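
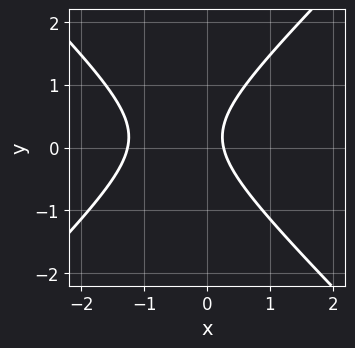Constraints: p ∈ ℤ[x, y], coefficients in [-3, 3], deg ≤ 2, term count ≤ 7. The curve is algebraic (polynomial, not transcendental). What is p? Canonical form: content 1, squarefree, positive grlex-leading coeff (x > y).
3*x^2 - 3*y^2 + 3*x + y - 1

First, deg p = 2. The shape is more complex than any degree-1 curve.
Then, from the visible intercepts: it misses every integer gridline on the y-axis.
Finally, solving for integer coefficients yields p as stated.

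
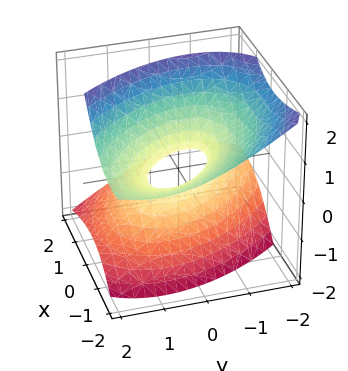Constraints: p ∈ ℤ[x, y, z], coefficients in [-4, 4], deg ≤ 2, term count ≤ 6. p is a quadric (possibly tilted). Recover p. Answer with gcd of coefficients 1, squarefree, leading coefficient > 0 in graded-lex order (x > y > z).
2*x^2 + 2*x*y + 3*x*z + 2*y^2 - 3*z^2 - 1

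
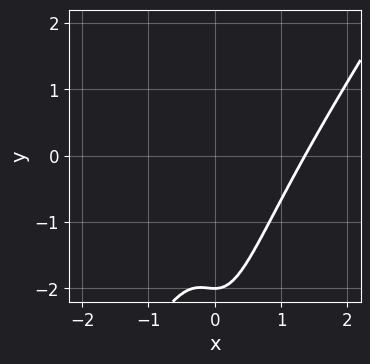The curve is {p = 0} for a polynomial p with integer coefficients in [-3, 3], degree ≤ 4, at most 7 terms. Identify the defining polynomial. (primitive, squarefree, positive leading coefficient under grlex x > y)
3*x^3 - 2*x^2*y - 3*x^2 - y - 2

(a) deg p = 3. A generic line meets the curve in up to 3 points.
(b) Observable constraints: one y-axis crossing is at y = -2.
(c) Fitting integer coefficients to these (and the overall shape) gives p.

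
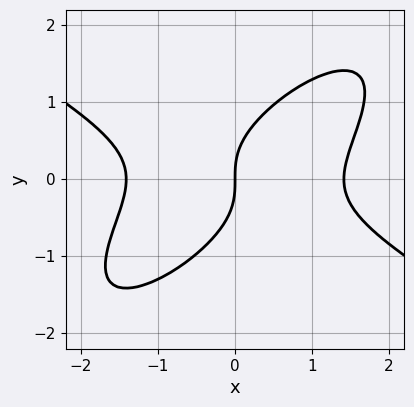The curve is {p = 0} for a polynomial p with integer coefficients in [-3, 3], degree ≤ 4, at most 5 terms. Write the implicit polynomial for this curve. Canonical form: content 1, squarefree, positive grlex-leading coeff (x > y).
x^3 - 2*x*y^2 + 2*y^3 - 2*x

1. Degree: no degree-2 curve has this shape, so deg p = 3.
2. Against the integer gridlines: it meets the y-axis at y = 0 (among the integer gridlines); it crosses the x-axis at the gridline x = 0.
3. Assembling these constraints gives the stated polynomial.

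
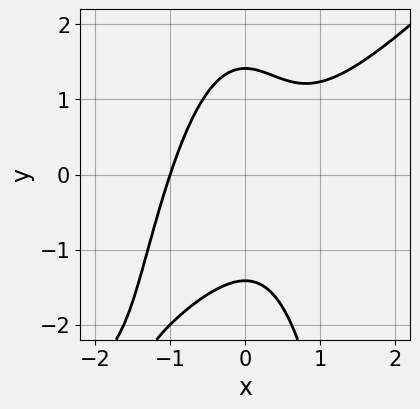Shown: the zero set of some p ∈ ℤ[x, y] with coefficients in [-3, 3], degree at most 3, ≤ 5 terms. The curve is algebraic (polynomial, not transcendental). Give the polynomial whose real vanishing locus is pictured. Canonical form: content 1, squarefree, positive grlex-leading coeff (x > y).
2*x^3 - 2*x^2*y - y^2 + 2

Degree: the shape is more complex than any degree-2 curve, so deg p = 3.
Against the integer gridlines: one x-axis crossing is at x = -1.
Fitting integer coefficients to these (and the overall shape) gives p.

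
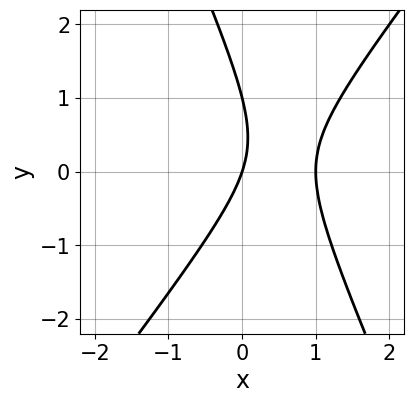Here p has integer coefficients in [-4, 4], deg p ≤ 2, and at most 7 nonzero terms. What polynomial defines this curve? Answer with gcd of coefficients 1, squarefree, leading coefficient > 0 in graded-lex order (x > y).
3*x^2 - x*y - y^2 - 3*x + y

(a) Degree: no degree-1 curve has this shape, so deg p = 2.
(b) Reading off the gridlines: the y-axis gridline crossings are at y ∈ {0, 1}; among the integer gridlines, it crosses the x-axis at x ∈ {0, 1}.
(c) Assembling these constraints gives the stated polynomial.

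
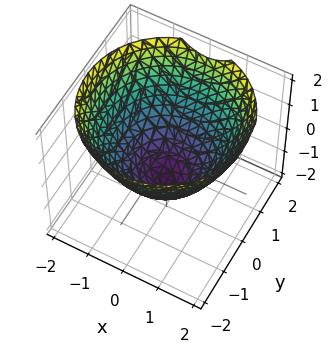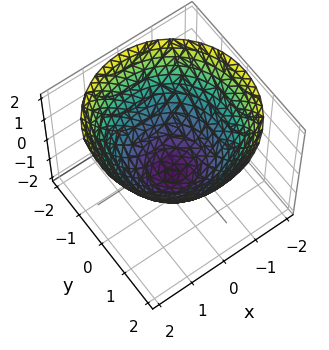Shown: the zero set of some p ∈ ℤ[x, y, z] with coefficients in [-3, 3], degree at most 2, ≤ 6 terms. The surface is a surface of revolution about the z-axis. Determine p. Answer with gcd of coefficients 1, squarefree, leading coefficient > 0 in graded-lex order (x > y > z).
Degree: the shape is more complex than any degree-1 surface, so deg p = 2.
By symmetry, every cross-section ⟂ z is a circle, so x, y appear only via x² + y².
From the axis intercepts and sections: a circular section at z = 0 has radius between 1 and 2; one z-axis crossing is at z = -1.
Solving for integer coefficients yields p as stated.

2*x^2 + 2*y^2 - 3*z - 3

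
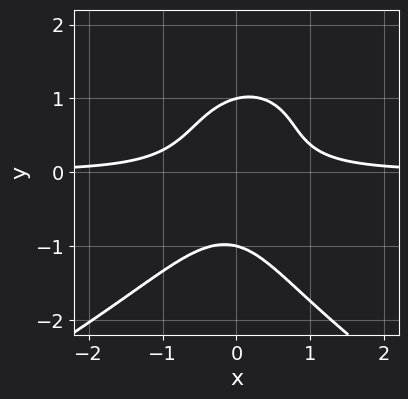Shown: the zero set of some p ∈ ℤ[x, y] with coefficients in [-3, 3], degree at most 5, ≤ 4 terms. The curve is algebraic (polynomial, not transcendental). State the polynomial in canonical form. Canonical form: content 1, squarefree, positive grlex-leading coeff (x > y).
y^4 + 3*x^2*y - x*y^2 - 1

1. Degree: the shape is more complex than any degree-3 curve, so deg p = 4.
2. Against the integer gridlines: no x-intercept at any integer in the box; among the integer gridlines, it crosses the y-axis at y ∈ {-1, 1}.
3. Together with the visible shape, these determine p as stated.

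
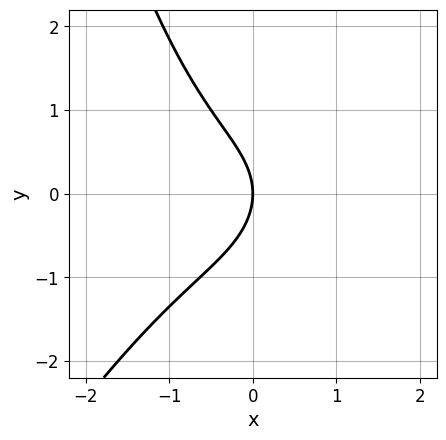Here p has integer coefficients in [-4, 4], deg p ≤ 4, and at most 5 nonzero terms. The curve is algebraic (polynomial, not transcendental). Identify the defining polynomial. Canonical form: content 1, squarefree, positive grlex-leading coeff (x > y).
1. Degree: the shape is more complex than any degree-2 curve, so deg p = 3.
2. Against the integer gridlines: it crosses the x-axis at the gridline x = 0; it meets the y-axis at y = 0 (among the integer gridlines).
3. Solving for integer coefficients yields p as stated.

2*x^3 - x^2*y + 2*y^2 + 3*x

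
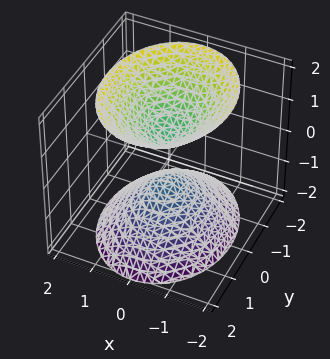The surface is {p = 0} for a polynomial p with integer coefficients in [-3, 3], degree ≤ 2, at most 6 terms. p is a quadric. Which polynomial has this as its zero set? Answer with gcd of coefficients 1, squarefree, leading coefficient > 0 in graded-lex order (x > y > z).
3*x^2 + 2*y^2 - 2*z^2 + 1

1. There are 2 components.
2. Degree: two separate bowl-shaped sheets opening away from each other; a quadric, so deg p = 2.
3. Symmetries: mirror symmetry z ↦ −z ⇒ only even powers of z; mirror symmetry y ↦ −y ⇒ only even powers of y; the x ↦ −x reflection is a symmetry, so x appears only in even powers.
4. Reading off the gridlines: the surface avoids every integer x-axis point in the box; no y-intercept at any integer in the box.
5. Assembling these constraints gives the stated polynomial.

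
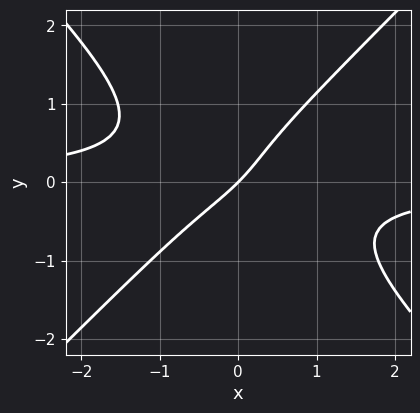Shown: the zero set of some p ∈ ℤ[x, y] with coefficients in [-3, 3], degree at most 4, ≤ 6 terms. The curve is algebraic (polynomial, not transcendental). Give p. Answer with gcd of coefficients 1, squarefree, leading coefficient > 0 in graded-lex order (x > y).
3*x^2*y - 3*y^3 + y^2 + 2*x - 2*y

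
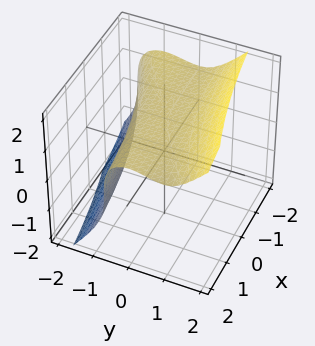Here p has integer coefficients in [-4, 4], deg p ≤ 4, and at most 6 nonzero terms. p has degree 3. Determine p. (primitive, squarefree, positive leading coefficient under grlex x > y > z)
1. The degree is 3 — a generic line meets the surface in up to 3 points.
2. From the axis intercepts and sections: it crosses the y-axis at the gridline y = -1; the surface avoids every integer x-axis point in the box.
3. Assembling these constraints gives the stated polynomial.

2*x*y^2 - 3*y^3 + 2*z^3 - 3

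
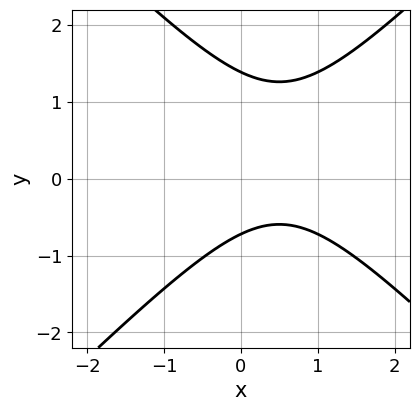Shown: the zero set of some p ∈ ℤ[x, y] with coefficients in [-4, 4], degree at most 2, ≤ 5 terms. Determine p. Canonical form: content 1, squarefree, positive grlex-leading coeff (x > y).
First, the degree is 2 — the shape is more complex than any degree-1 curve.
Next, against the integer gridlines: no x-intercept at any integer in the box.
Finally, matching integer coefficients to the picture gives p.

3*x^2 - 3*y^2 - 3*x + 2*y + 3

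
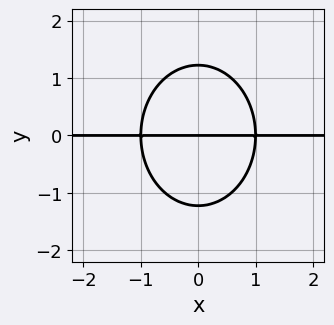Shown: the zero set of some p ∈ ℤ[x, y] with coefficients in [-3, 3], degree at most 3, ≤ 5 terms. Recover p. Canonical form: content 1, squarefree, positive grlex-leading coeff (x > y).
3*x^2*y + 2*y^3 - 3*y

1. deg p = 3. No degree-2 curve has this shape.
2. Symmetries: the x ↦ −x reflection is a symmetry, so x appears only in even powers.
3. From the axis intercepts and sections: every point of the x-axis in the box is on the curve; it meets the y-axis at y = 0 (among the integer gridlines).
4. These observations pin down the coefficients.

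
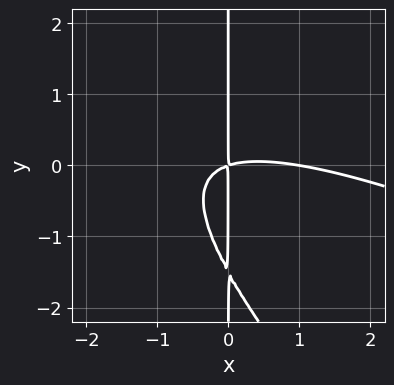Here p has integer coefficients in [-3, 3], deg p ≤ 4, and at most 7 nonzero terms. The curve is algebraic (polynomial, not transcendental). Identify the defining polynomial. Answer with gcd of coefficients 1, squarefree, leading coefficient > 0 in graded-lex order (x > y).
Degree: the shape is more complex than any degree-2 curve, so deg p = 3.
From the axis intercepts and sections: the visible y-axis segment lies entirely on the curve; it meets the x-axis at x = 1 (among the integer gridlines).
The integer polynomial consistent with all of this is the stated p.

x^3 + 3*x^2*y + 2*x*y^2 - x^2 + 3*x*y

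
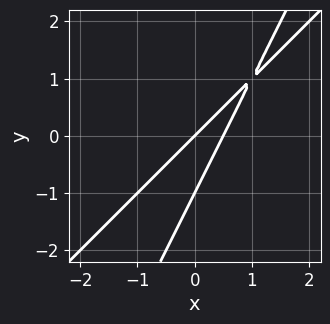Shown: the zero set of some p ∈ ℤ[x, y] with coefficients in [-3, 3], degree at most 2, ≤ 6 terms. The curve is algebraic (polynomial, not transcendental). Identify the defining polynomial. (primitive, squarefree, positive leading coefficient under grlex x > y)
2*x^2 - 3*x*y + y^2 - x + y

1. deg p = 2. A generic line meets the curve in up to 2 points.
2. Observable constraints: it meets the x-axis at x = 0 (among the integer gridlines); among the integer gridlines, it crosses the y-axis at y ∈ {-1, 0}.
3. Together with the visible shape, these determine p as stated.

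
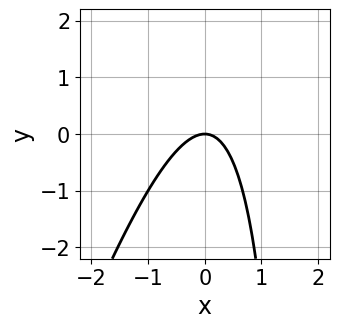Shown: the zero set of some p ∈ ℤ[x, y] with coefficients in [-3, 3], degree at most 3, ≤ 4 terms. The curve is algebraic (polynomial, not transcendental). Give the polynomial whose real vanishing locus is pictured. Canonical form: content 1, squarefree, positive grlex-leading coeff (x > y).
1. The degree is 2 — no degree-1 curve has this shape.
2. Against the integer gridlines: it crosses the x-axis at the gridline x = 0; it meets the y-axis at y = 0 (among the integer gridlines).
3. These observations pin down the coefficients.

3*x^2 - x*y + 2*y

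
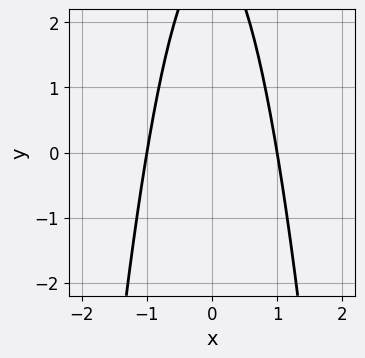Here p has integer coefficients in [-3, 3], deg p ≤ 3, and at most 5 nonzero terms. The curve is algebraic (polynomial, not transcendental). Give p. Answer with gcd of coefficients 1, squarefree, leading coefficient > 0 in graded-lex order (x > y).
3*x^2 + y - 3

First, degree: a generic line meets the curve in up to 2 points, so deg p = 2.
Next, symmetries: the x ↦ −x reflection is a symmetry, so x appears only in even powers.
Then, reading off the gridlines: among the integer gridlines, it crosses the x-axis at x ∈ {-1, 1}; the curve avoids every integer y-axis point in the box.
Finally, assembling these constraints gives the stated polynomial.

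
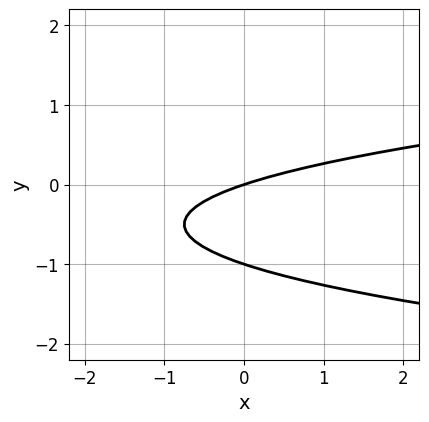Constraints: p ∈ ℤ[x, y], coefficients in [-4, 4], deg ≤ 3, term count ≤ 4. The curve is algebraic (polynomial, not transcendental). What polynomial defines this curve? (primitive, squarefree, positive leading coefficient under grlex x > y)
3*y^2 - x + 3*y

(a) The degree is 2 — no degree-1 curve has this shape.
(b) Reading off the gridlines: among the integer gridlines, it crosses the y-axis at y ∈ {-1, 0}; one x-axis crossing is at x = 0.
(c) Together with the visible shape, these determine p as stated.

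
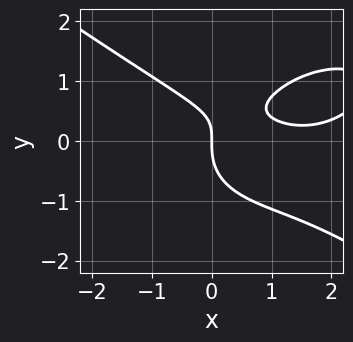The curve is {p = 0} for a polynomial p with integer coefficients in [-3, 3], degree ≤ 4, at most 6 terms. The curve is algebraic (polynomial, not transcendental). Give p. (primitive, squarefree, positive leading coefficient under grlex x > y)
(a) deg p = 3. No degree-2 curve has this shape.
(b) Reading off the gridlines: it meets the y-axis at y = 0 (among the integer gridlines); it crosses the x-axis at the gridline x = 0.
(c) The integer polynomial consistent with all of this is the stated p.

x^3 + 3*y^3 - 3*x^2 - 3*x*y + 3*x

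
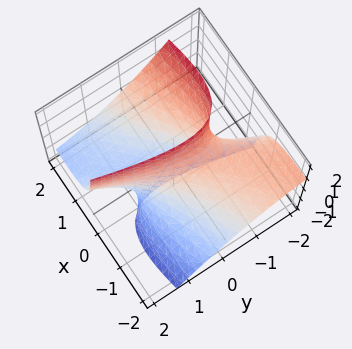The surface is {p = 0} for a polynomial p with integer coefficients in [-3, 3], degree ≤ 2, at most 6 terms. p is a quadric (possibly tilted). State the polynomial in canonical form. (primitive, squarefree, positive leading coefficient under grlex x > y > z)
Degree: the shape is more complex than any degree-1 surface, so deg p = 2.
From the visible intercepts: the y-axis gridline crossings are at y ∈ {-1, 1}; the x-axis gridline crossings are at x ∈ {-1, 1}.
Together with the visible shape, these determine p as stated.

x^2 - 3*x*y - 3*x*z + y^2 - 1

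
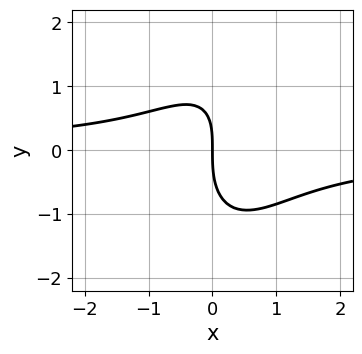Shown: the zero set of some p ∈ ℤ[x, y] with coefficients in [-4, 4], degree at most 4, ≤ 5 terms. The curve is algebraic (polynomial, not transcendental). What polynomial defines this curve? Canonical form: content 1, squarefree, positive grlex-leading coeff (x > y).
(a) deg p = 3. A generic line meets the curve in up to 3 points.
(b) Reading off the gridlines: it meets the y-axis at y = 0 (among the integer gridlines); one x-axis crossing is at x = 0.
(c) The integer polynomial consistent with all of this is the stated p.

3*x^2*y - x*y^2 + y^3 - x*y + 3*x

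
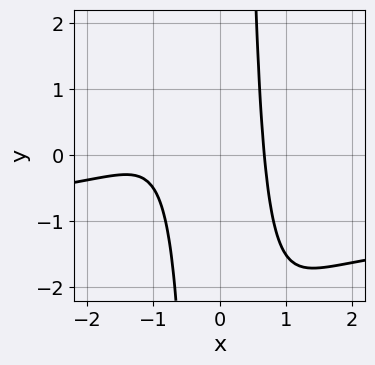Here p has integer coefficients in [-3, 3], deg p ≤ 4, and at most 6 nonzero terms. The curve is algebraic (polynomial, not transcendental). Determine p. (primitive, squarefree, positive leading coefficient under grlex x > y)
2*x^3*y + 2*x^3 + 3*x^2 - 2

1. The degree is 4 — the shape is more complex than any degree-3 curve.
2. Observable constraints: it misses every integer gridline on the y-axis.
3. These observations pin down the coefficients.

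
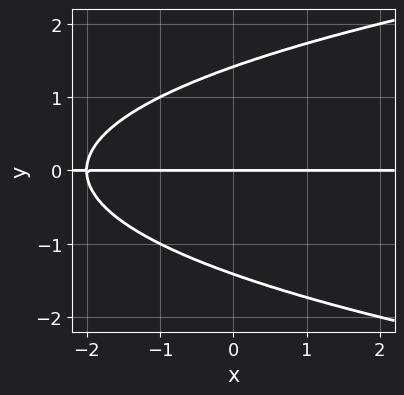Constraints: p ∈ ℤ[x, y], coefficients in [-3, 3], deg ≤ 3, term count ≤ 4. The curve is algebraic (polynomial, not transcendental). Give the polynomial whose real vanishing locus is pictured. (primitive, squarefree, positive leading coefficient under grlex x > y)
(a) Degree: no degree-2 curve has this shape, so deg p = 3.
(b) Observable constraints: it crosses the y-axis at the gridline y = 0; the visible x-axis segment lies entirely on the curve.
(c) The integer polynomial consistent with all of this is the stated p.

y^3 - x*y - 2*y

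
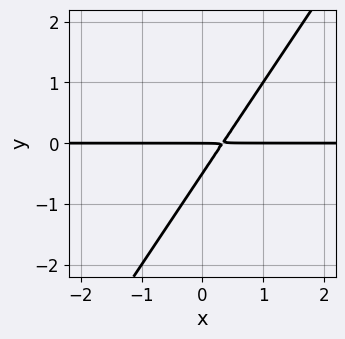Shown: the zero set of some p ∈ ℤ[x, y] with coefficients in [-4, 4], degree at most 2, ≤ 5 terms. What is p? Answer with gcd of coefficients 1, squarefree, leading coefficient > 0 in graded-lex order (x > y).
First, the degree is 2 — a generic line meets the curve in up to 2 points.
Then, observable constraints: the visible x-axis segment lies entirely on the curve; one y-axis crossing is at y = 0.
Finally, putting this together gives p.

3*x*y - 2*y^2 - y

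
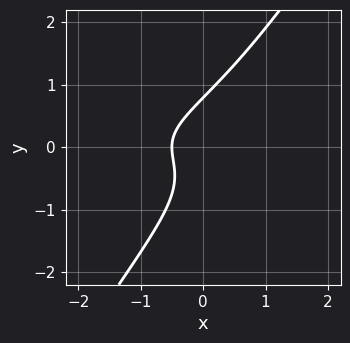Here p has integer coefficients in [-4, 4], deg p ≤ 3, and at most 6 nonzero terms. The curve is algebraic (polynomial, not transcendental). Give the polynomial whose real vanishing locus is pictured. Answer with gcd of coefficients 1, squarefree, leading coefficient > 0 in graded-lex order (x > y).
3*x*y^2 - 2*y^3 + 2*x + 1

deg p = 3.
Solving for integer coefficients yields p as stated.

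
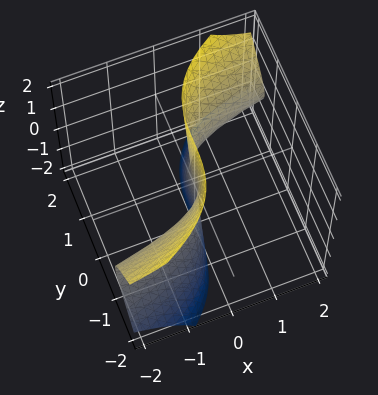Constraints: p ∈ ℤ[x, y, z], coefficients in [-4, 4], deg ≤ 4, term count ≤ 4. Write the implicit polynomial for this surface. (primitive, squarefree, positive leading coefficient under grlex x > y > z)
2*x*z^2 - y^3 - x*z + x

1. Degree: the shape is more complex than any degree-2 surface, so deg p = 3.
2. From the axis intercepts and sections: every point of the z-axis in the box is on the surface; it meets the y-axis at y = 0 (among the integer gridlines).
3. Matching integer coefficients to the picture gives p.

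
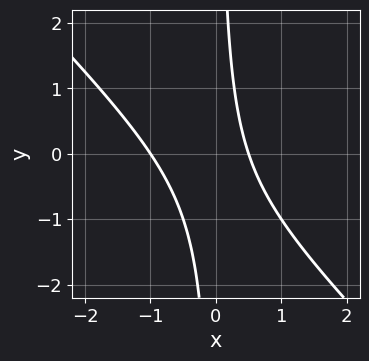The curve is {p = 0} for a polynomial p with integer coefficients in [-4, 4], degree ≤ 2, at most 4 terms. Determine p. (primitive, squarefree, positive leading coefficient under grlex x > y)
2*x^2 + 2*x*y + x - 1

1. Degree: a generic line meets the curve in up to 2 points, so deg p = 2.
2. Observable constraints: it misses every integer gridline on the y-axis; it meets the x-axis at x = -1 (among the integer gridlines).
3. Solving for integer coefficients yields p as stated.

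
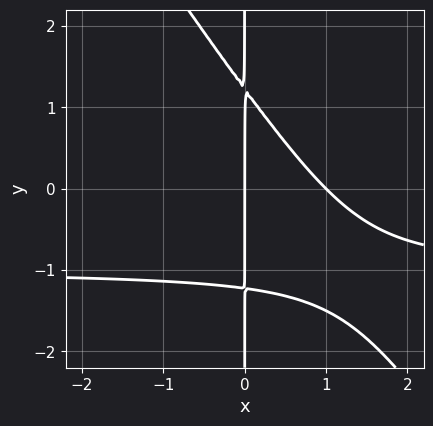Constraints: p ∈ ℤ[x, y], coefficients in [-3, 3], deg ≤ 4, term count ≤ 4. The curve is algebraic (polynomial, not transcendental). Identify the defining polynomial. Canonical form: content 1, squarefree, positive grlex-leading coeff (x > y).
3*x^2*y + 2*x*y^2 + 3*x^2 - 3*x

1. The degree is 3 — a generic line meets the curve in up to 3 points.
2. Reading off the gridlines: among the integer gridlines, it crosses the x-axis at x ∈ {0, 1}; the visible y-axis segment lies entirely on the curve.
3. Assembling these constraints gives the stated polynomial.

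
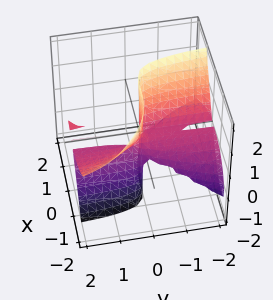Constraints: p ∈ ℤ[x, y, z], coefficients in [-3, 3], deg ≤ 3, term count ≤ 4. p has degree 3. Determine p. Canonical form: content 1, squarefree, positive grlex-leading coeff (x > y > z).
The degree is 3 — no degree-2 surface has this shape.
Checking where it meets the axes: every point of the y-axis in the box is on the surface; the visible z-axis segment lies entirely on the surface.
The integer polynomial consistent with all of this is the stated p.

2*x^3 - 3*x*y*z + 2*y*z^2 + x^2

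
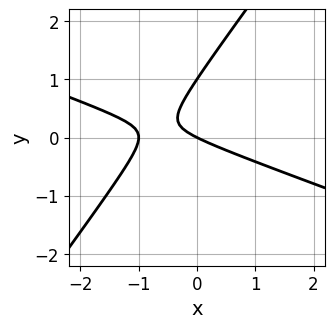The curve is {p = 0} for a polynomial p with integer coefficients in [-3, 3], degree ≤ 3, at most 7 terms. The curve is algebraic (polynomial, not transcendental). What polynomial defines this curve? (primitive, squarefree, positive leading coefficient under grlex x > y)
x^2 + 2*x*y - 2*y^2 + x + 2*y

First, deg p = 2.
Then, from the visible intercepts: the y-axis gridline crossings are at y ∈ {0, 1}; the x-axis gridline crossings are at x ∈ {-1, 0}.
Finally, putting this together gives p.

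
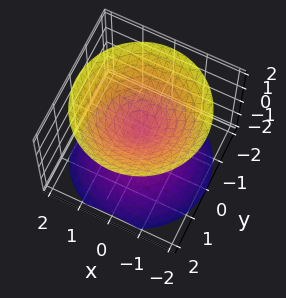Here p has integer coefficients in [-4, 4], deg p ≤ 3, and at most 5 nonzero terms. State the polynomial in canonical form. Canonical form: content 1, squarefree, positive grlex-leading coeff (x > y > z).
x^2 + y^2 - z^2

First, the picture has 2 separate pieces.
Next, degree: a double cone through the origin; a quadric, so deg p = 2.
Next, symmetries: mirror symmetry z ↦ −z ⇒ only even powers of z; every cross-section ⟂ z is a circle, so x, y appear only via x² + y².
Then, from the axis intercepts and sections: it meets the x-axis at x = 0 (among the integer gridlines); it meets the y-axis at y = 0 (among the integer gridlines); a circular section at z = 1 has radius exactly 1; it crosses the z-axis at the gridline z = 0.
Finally, solving for integer coefficients yields p as stated.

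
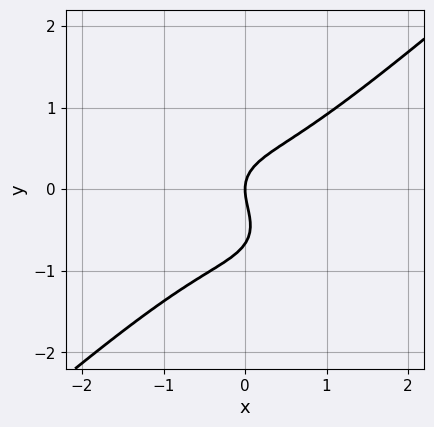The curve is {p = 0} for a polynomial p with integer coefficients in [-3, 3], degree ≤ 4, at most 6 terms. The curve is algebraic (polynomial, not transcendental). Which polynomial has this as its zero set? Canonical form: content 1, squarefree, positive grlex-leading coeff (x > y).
2*x^3 - 3*y^3 - 2*y^2 + 2*x

Degree: the shape is more complex than any degree-2 curve, so deg p = 3.
Checking where it meets the axes: it crosses the x-axis at the gridline x = 0; it crosses the y-axis at the gridline y = 0.
These observations pin down the coefficients.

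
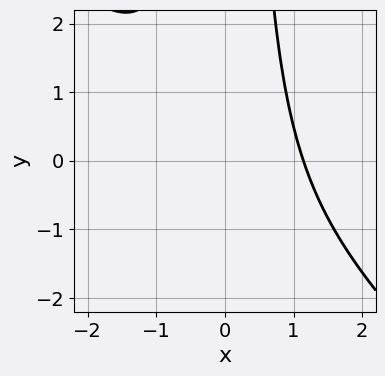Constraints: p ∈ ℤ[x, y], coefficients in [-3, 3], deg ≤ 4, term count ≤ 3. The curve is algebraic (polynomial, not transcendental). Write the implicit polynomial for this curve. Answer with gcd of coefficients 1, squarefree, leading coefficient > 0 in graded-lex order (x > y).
(a) The degree is 3 — a generic line meets the curve in up to 3 points.
(b) Against the integer gridlines: it misses every integer gridline on the y-axis.
(c) The integer polynomial consistent with all of this is the stated p.

2*x^3 + 2*x^2*y - 3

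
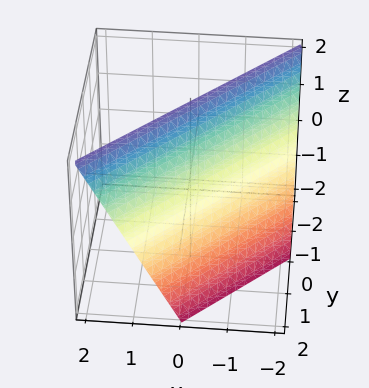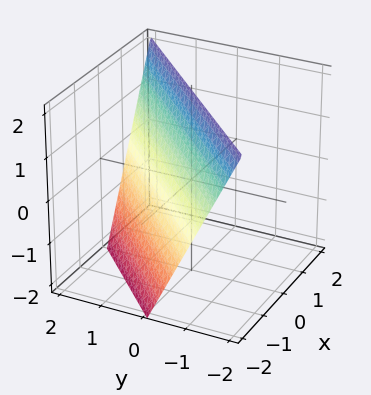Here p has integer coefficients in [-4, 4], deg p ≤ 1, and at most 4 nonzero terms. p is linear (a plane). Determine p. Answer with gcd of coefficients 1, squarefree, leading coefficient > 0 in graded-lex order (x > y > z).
2*x - 2*y - z + 2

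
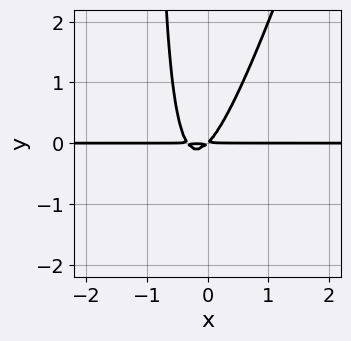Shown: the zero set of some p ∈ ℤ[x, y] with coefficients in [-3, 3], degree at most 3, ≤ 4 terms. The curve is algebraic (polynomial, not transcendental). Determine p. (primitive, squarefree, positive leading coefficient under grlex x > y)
(a) The degree is 3 — no degree-2 curve has this shape.
(b) Observable constraints: every point of the x-axis in the box is on the curve.
(c) These observations pin down the coefficients.

3*x^2*y - x*y^2 + x*y - y^2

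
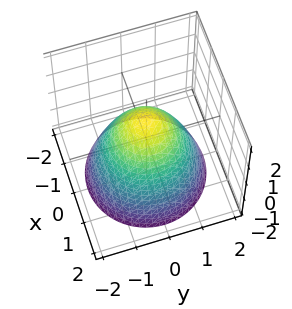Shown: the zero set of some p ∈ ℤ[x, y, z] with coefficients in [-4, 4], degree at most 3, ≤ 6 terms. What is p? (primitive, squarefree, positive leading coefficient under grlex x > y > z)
x^2 + y^2 + z - 1

deg p = 2.
Symmetries: rotational symmetry about the z-axis ⇒ p depends on x, y only through x² + y².
From the axis intercepts and sections: one z-axis crossing is at z = 1; the x-axis gridline crossings are at x ∈ {-1, 1}; a circular section at z = -2 has radius between 1 and 2; among the integer gridlines, it crosses the y-axis at y ∈ {-1, 1}.
Assembling these constraints gives the stated polynomial.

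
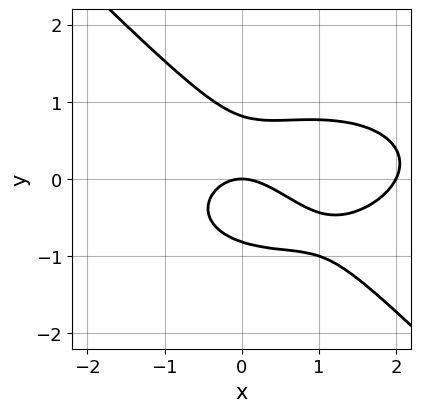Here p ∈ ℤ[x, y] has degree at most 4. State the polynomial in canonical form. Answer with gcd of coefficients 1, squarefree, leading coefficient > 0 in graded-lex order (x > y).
x^3 + 2*x*y^2 + 3*y^3 - 2*x^2 - 2*y

First, degree: a generic line meets the curve in up to 3 points, so deg p = 3.
Then, from the axis intercepts and sections: it meets the y-axis at y = 0 (among the integer gridlines); the x-axis gridline crossings are at x ∈ {0, 2}.
Finally, together with the visible shape, these determine p as stated.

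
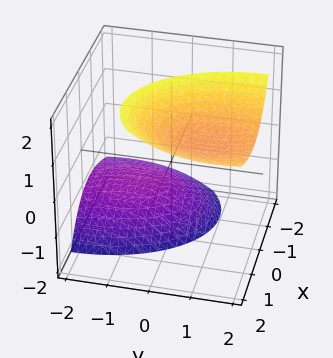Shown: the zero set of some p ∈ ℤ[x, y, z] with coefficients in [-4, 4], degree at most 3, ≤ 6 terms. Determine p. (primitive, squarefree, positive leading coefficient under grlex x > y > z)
First, there are 2 components. They look like related sheets of one shape, so recover p as a whole.
Then, deg p = 2. No degree-1 surface has this shape.
Next, checking where it meets the axes: no x-intercept at any integer in the box; the surface avoids every integer y-axis point in the box.
Finally, assembling these constraints gives the stated polynomial.

2*x^2 - 2*x*z + y^2 - 2*y*z - z^2 + 2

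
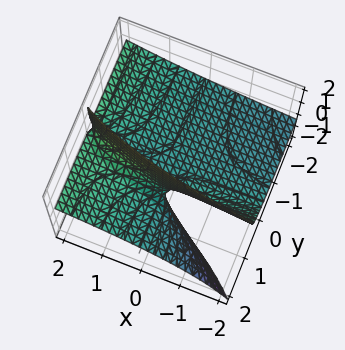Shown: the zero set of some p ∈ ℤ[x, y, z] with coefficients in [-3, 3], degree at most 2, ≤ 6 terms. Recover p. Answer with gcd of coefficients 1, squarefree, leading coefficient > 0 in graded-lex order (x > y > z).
First, deg p = 2. A generic line meets the surface in up to 2 points.
Next, checking where it meets the axes: the visible y-axis segment lies entirely on the surface; every point of the x-axis in the box is on the surface; it meets the z-axis at z = 0 (among the integer gridlines).
Finally, these observations pin down the coefficients.

x*y - x*z - 3*y*z + 2*z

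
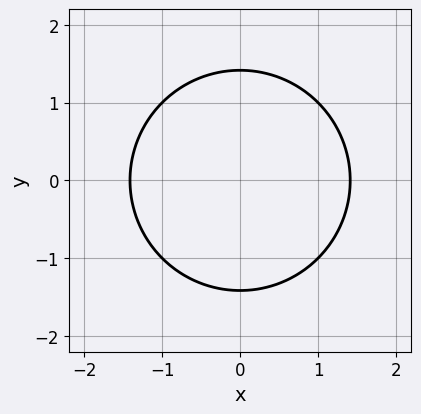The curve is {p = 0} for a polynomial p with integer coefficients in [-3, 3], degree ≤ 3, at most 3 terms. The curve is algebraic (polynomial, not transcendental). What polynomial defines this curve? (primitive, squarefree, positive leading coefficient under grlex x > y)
x^2 + y^2 - 2

1. Degree: no degree-1 curve has this shape, so deg p = 2.
2. Symmetries: the x ↦ −x reflection is a symmetry, so x appears only in even powers; it's symmetric under y → −y, forcing even powers of y.
3. Together with the visible shape, these determine p as stated.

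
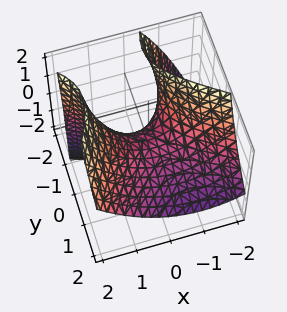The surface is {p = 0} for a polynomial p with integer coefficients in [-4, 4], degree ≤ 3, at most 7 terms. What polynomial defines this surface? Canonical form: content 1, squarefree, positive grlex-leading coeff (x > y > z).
2*x^2 + 2*x*y - 2*y^2 - 3*y*z - 3*z

(a) Degree: the shape is more complex than any degree-1 surface, so deg p = 2.
(b) From the axis intercepts and sections: one x-axis crossing is at x = 0; it crosses the y-axis at the gridline y = 0; it meets the z-axis at z = 0 (among the integer gridlines).
(c) Together with the visible shape, these determine p as stated.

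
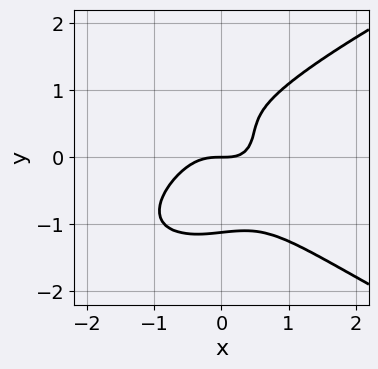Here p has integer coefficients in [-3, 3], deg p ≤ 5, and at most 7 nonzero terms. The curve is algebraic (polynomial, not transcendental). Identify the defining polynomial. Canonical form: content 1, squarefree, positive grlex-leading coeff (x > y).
3*y^4 - 3*x^3 - x*y - 2*y^2 + 2*y

First, degree: no degree-3 curve has this shape, so deg p = 4.
Next, against the integer gridlines: one y-axis crossing is at y = 0; it meets the x-axis at x = 0 (among the integer gridlines).
Finally, assembling these constraints gives the stated polynomial.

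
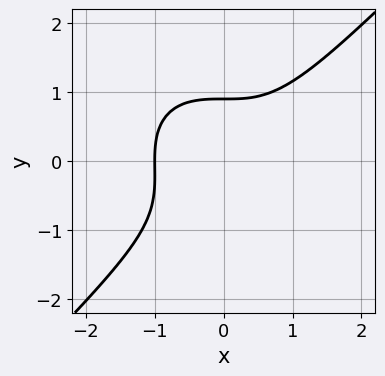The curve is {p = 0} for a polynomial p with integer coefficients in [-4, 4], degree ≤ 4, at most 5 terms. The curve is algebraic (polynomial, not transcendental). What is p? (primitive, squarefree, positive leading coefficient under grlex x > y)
3*x^3 - 3*y^3 - y^2 + 3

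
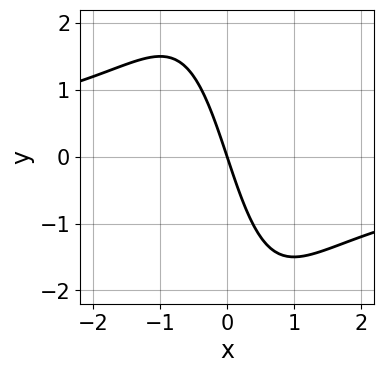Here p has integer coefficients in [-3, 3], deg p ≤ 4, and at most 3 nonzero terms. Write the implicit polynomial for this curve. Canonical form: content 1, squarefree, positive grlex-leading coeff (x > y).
x^2*y + 3*x + y

deg p = 3. The shape is more complex than any degree-2 curve.
From the visible intercepts: it crosses the y-axis at the gridline y = 0; it meets the x-axis at x = 0 (among the integer gridlines).
The integer polynomial consistent with all of this is the stated p.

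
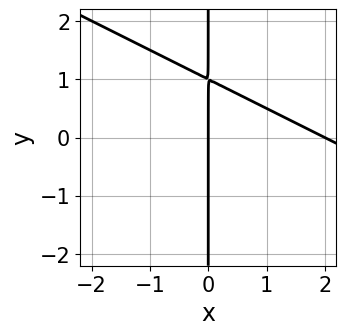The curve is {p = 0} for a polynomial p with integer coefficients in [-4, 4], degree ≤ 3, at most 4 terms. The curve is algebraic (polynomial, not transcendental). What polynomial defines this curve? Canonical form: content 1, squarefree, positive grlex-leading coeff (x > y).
x^2 + 2*x*y - 2*x

(a) deg p = 2.
(b) Against the integer gridlines: the x-axis gridline crossings are at x ∈ {0, 2}; every point of the y-axis in the box is on the curve.
(c) Fitting integer coefficients to these (and the overall shape) gives p.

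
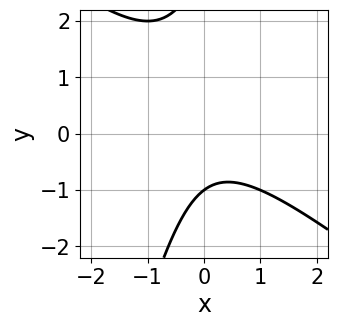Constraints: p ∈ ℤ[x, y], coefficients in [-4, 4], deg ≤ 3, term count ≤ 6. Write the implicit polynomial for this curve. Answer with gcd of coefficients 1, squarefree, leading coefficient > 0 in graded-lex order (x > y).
3*x^2 + 3*x*y - y^2 + 2*y + 3

The degree is 2 — a generic line meets the curve in up to 2 points.
Reading off the gridlines: it crosses the y-axis at the gridline y = -1; no x-intercept at any integer in the box.
The integer polynomial consistent with all of this is the stated p.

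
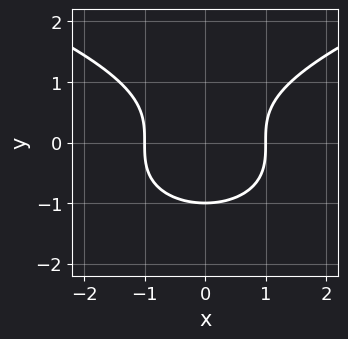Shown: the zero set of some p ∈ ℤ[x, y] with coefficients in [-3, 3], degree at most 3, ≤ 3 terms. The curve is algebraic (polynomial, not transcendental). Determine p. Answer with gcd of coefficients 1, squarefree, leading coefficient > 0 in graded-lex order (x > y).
1. Degree: the shape is more complex than any degree-2 curve, so deg p = 3.
2. Symmetries: mirror symmetry x ↦ −x ⇒ only even powers of x.
3. Against the integer gridlines: it meets the y-axis at y = -1 (among the integer gridlines); the x-axis gridline crossings are at x ∈ {-1, 1}.
4. Matching integer coefficients to the picture gives p.

y^3 - x^2 + 1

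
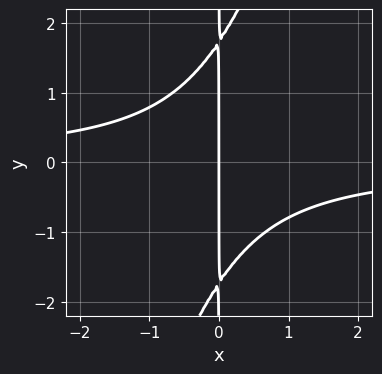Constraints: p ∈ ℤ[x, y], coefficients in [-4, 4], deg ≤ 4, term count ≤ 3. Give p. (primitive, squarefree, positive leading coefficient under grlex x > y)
3*x^2*y - x*y^2 + 3*x

(a) Degree: a generic line meets the curve in up to 3 points, so deg p = 3.
(b) Checking where it meets the axes: it crosses the x-axis at the gridline x = 0; the visible y-axis segment lies entirely on the curve.
(c) The integer polynomial consistent with all of this is the stated p.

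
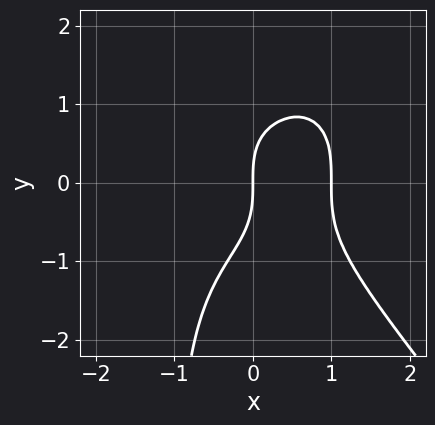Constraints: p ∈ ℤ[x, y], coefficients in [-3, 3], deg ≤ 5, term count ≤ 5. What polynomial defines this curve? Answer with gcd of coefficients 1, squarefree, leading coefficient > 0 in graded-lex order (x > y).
2*x^4 + x*y^3 + y^3 - 2*x

deg p = 4. The shape is more complex than any degree-3 curve.
Reading off the gridlines: the x-axis gridline crossings are at x ∈ {0, 1}; one y-axis crossing is at y = 0.
Matching integer coefficients to the picture gives p.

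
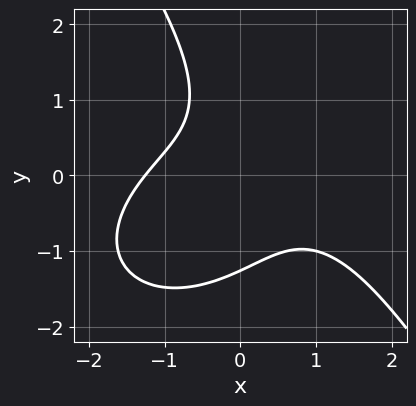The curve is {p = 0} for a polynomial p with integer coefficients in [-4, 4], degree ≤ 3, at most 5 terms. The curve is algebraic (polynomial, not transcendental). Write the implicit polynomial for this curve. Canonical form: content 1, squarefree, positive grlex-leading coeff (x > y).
First, the degree is 3 — the shape is more complex than any degree-2 curve.
Finally, solving for integer coefficients yields p as stated.

x^3 + x*y^2 + y^3 + 3*x*y + 2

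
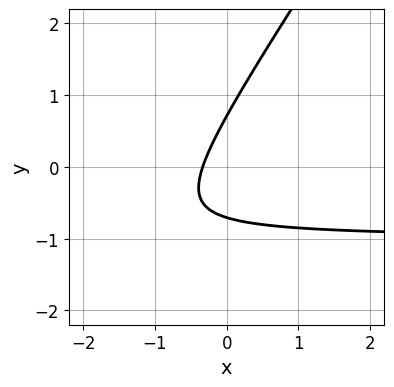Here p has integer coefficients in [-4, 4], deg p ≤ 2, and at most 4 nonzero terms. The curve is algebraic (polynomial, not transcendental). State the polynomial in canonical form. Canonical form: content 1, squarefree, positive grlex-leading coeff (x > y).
Degree: the shape is more complex than any degree-1 curve, so deg p = 2.
Matching integer coefficients to the picture gives p.

3*x*y - 2*y^2 + 3*x + 1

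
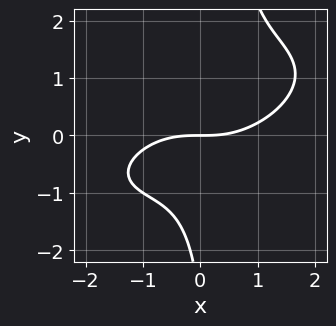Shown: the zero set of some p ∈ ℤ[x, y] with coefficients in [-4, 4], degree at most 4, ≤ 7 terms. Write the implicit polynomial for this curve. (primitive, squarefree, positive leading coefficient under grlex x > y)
x^3 - 2*x^2*y + 3*x*y^2 - y^2 - 3*y

Degree: no degree-2 curve has this shape, so deg p = 3.
Checking where it meets the axes: it crosses the y-axis at the gridline y = 0; one x-axis crossing is at x = 0.
These observations pin down the coefficients.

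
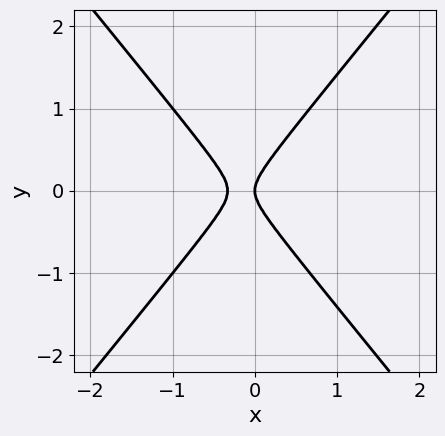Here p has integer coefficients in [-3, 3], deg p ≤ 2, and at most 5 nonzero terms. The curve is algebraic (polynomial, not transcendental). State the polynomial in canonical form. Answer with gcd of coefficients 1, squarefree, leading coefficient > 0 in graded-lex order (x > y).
3*x^2 - 2*y^2 + x

(a) The degree is 2 — a generic line meets the curve in up to 2 points.
(b) Symmetries: the y ↦ −y reflection is a symmetry, so y appears only in even powers.
(c) From the visible intercepts: one x-axis crossing is at x = 0; it meets the y-axis at y = 0 (among the integer gridlines).
(d) Fitting integer coefficients to these (and the overall shape) gives p.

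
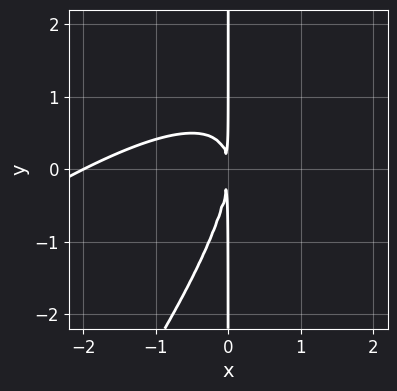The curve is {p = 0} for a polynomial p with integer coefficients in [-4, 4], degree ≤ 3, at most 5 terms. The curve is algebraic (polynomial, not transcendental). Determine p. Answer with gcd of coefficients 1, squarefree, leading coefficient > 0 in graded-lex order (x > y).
The degree is 3 — the shape is more complex than any degree-2 curve.
Reading off the gridlines: it crosses the x-axis at the gridline x = -2; the visible y-axis segment lies entirely on the curve.
Fitting integer coefficients to these (and the overall shape) gives p.

x^3 - 2*x^2*y + x*y^2 + 2*x^2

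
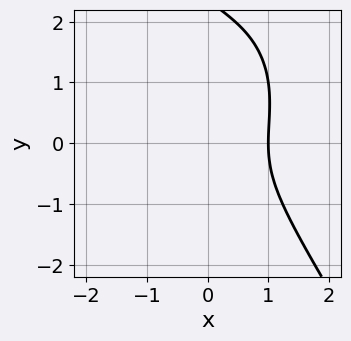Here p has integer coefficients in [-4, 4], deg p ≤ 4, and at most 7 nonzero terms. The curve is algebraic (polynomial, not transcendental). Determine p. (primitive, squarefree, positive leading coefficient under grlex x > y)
deg p = 3. The shape is more complex than any degree-2 curve.
From the visible intercepts: it crosses the x-axis at the gridline x = 1; no y-intercept at any integer in the box.
Fitting integer coefficients to these (and the overall shape) gives p.

2*x^3 + x*y^2 + y^3 - 2*y^2 - 2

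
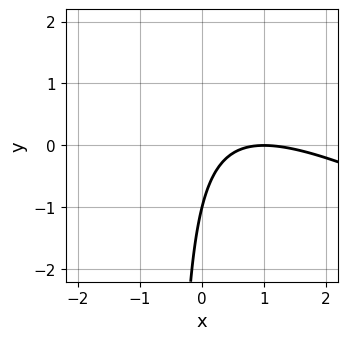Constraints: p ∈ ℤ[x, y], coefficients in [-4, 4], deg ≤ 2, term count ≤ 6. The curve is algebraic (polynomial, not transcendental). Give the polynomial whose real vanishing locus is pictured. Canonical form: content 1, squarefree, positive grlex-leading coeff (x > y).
First, deg p = 2. No degree-1 curve has this shape.
Next, from the visible intercepts: it meets the y-axis at y = -1 (among the integer gridlines); it meets the x-axis at x = 1 (among the integer gridlines).
Finally, assembling these constraints gives the stated polynomial.

x^2 + 2*x*y - 2*x + y + 1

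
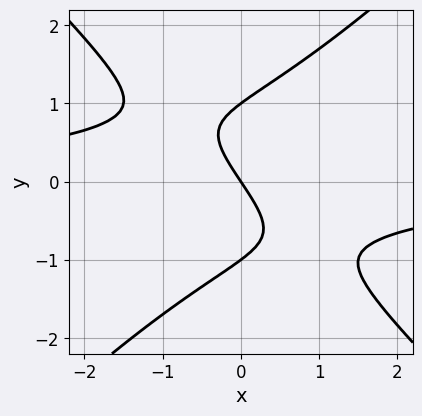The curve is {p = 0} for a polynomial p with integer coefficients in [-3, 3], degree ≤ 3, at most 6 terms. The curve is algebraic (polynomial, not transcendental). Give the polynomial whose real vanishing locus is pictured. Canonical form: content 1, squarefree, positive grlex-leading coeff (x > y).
First, deg p = 3. The shape is more complex than any degree-2 curve.
Next, reading off the gridlines: it crosses the x-axis at the gridline x = 0; among the integer gridlines, it crosses the y-axis at y ∈ {-1, 0, 1}.
Finally, together with the visible shape, these determine p as stated.

2*x^2*y - 2*y^3 + 3*x + 2*y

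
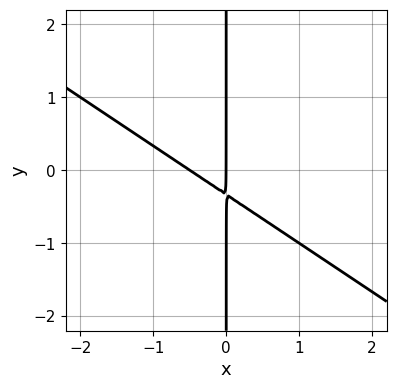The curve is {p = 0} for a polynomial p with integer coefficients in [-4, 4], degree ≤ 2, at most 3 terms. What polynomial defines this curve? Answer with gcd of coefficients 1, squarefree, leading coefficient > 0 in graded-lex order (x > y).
2*x^2 + 3*x*y + x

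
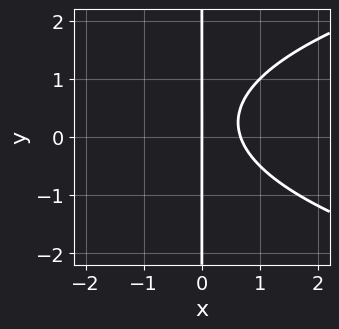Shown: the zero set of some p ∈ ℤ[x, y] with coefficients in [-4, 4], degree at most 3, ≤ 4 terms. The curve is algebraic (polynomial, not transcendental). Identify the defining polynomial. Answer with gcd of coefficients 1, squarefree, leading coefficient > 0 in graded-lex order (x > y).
Degree: a generic line meets the curve in up to 3 points, so deg p = 3.
Checking where it meets the axes: one x-axis crossing is at x = 0; every point of the y-axis in the box is on the curve.
Solving for integer coefficients yields p as stated.

2*x*y^2 - 3*x^2 - x*y + 2*x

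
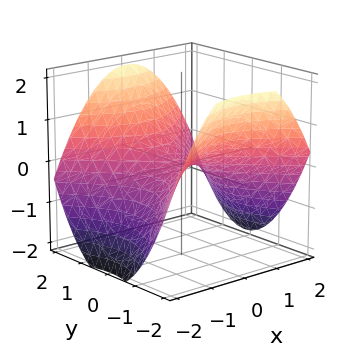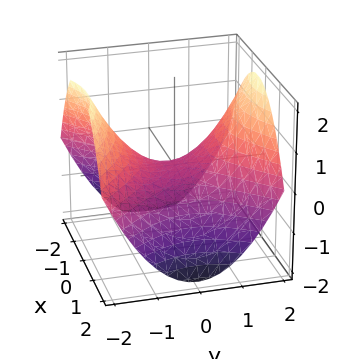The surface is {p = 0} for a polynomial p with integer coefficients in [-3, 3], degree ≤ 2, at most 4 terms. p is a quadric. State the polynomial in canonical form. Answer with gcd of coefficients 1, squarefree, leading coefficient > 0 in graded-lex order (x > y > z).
x^2 - y^2 + 2*z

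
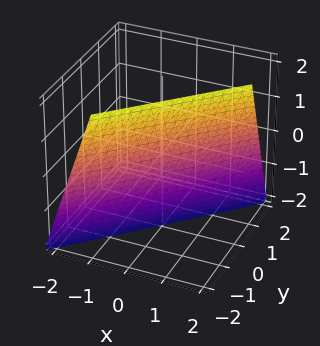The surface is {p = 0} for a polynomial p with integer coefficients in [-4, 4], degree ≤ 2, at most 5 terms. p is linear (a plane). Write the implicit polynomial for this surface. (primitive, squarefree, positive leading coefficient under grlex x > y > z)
3*x - 3*y - z - 2

Degree: every cross-section is a straight line — this is a plane, so deg p = 1.
Observable constraints: it crosses the z-axis at the gridline z = -2.
Assembling these constraints gives the stated polynomial.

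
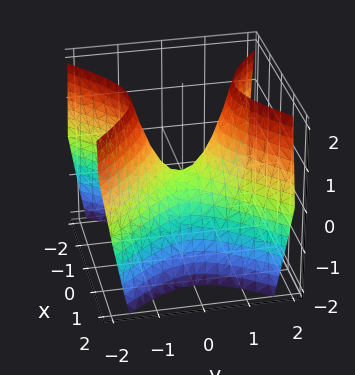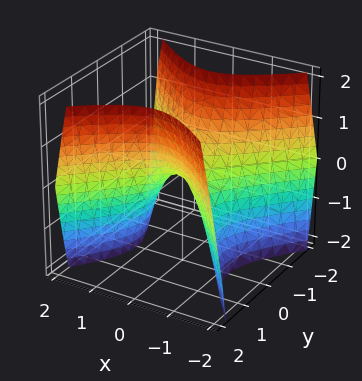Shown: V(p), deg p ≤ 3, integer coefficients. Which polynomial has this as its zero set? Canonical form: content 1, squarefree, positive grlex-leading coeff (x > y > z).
3*x^2 - 3*y^2 + 2*z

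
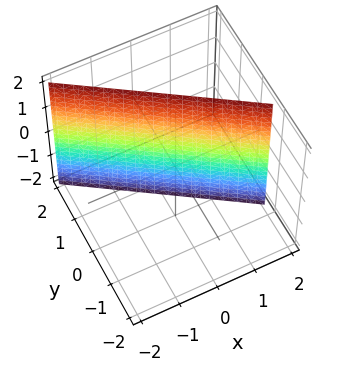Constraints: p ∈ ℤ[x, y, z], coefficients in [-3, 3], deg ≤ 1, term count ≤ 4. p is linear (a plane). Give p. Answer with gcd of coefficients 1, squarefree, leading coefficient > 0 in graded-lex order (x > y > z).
The degree is 1 — the surface is flat (a plane).
Checking where it meets the axes: it misses every integer gridline on the z-axis; it meets the x-axis at x = 1 (among the integer gridlines).
Fitting integer coefficients to these (and the overall shape) gives p.

2*x + 3*y - 2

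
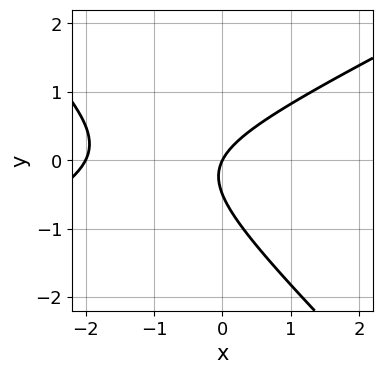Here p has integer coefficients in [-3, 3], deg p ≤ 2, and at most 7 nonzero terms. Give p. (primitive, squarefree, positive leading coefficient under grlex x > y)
x^2 - x*y - 2*y^2 + 2*x - y

First, degree: a generic line meets the curve in up to 2 points, so deg p = 2.
Then, observable constraints: among the integer gridlines, it crosses the x-axis at x ∈ {-2, 0}; it meets the y-axis at y = 0 (among the integer gridlines).
Finally, these observations pin down the coefficients.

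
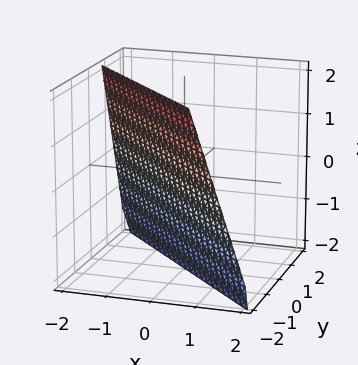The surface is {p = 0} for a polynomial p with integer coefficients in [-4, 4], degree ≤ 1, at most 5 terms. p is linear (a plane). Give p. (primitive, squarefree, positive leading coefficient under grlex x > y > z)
3*x + 3*y + z + 2

First, deg p = 1.
Then, from the visible intercepts: it meets the z-axis at z = -2 (among the integer gridlines).
Finally, putting this together gives p.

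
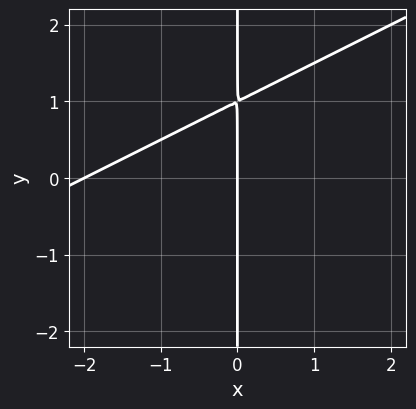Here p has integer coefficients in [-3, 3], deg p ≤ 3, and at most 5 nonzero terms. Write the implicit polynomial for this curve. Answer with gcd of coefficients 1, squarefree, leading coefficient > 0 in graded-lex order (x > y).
1. The degree is 2 — the shape is more complex than any degree-1 curve.
2. From the axis intercepts and sections: the x-axis gridline crossings are at x ∈ {-2, 0}; the visible y-axis segment lies entirely on the curve.
3. Together with the visible shape, these determine p as stated.

x^2 - 2*x*y + 2*x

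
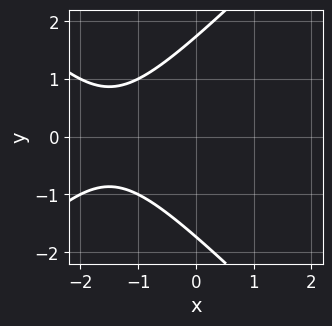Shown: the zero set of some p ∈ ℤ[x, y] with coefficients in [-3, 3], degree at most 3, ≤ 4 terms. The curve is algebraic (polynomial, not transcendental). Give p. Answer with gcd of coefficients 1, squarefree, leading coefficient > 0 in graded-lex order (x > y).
x^2 - y^2 + 3*x + 3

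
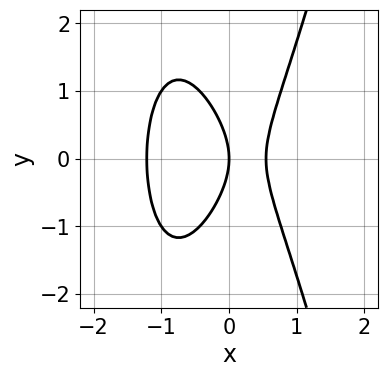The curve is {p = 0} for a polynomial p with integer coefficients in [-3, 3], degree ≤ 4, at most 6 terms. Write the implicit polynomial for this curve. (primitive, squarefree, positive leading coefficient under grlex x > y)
First, deg p = 3. A generic line meets the curve in up to 3 points.
Next, symmetries: it's symmetric under y → −y, forcing even powers of y.
Then, reading off the gridlines: it meets the x-axis at x = 0 (among the integer gridlines); one y-axis crossing is at y = 0.
Finally, fitting integer coefficients to these (and the overall shape) gives p.

3*x^3 + 2*x^2 - y^2 - 2*x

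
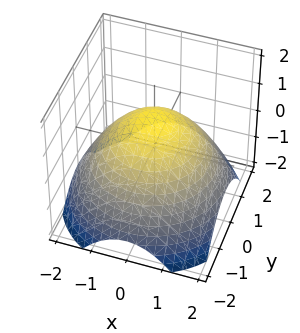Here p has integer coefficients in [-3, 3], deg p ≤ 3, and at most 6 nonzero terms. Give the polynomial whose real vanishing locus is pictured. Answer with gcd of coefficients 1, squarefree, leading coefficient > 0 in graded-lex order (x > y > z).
x^2 + y^2 + 2*z - 2

First, degree: a generic line meets the surface in up to 2 points, so deg p = 2.
Next, symmetries: rotational symmetry about the z-axis ⇒ p depends on x, y only through x² + y².
Next, against the integer gridlines: a circular section at z = 0 has radius between 1 and 2; it crosses the z-axis at the gridline z = 1.
Finally, assembling these constraints gives the stated polynomial.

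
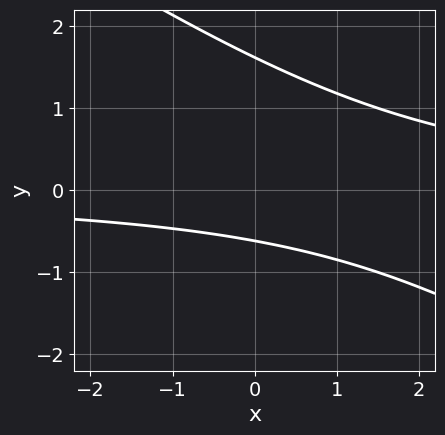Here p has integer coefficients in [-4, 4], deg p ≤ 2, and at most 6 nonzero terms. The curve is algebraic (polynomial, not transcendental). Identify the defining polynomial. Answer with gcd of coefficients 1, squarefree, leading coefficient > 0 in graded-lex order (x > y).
2*x*y + 3*y^2 - 3*y - 3

Degree: a generic line meets the curve in up to 2 points, so deg p = 2.
Checking where it meets the axes: the curve avoids every integer x-axis point in the box.
Fitting integer coefficients to these (and the overall shape) gives p.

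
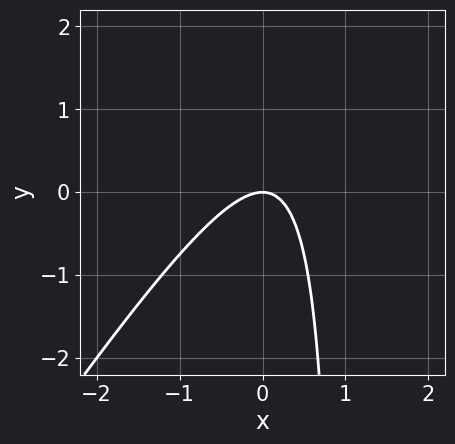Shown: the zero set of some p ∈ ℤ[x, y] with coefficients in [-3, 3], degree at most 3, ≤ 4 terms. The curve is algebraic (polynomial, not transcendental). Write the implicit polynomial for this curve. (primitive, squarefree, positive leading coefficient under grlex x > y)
1. deg p = 2.
2. Observable constraints: it meets the y-axis at y = 0 (among the integer gridlines); it meets the x-axis at x = 0 (among the integer gridlines).
3. Together with the visible shape, these determine p as stated.

3*x^2 - 2*x*y + 2*y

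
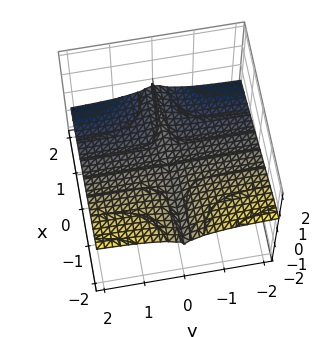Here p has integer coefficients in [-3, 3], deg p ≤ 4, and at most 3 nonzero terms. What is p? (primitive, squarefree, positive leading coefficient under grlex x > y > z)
x*y^2 + 3*y^2*z + 3*z^3

deg p = 3. No degree-2 surface has this shape.
From the visible intercepts: every point of the x-axis in the box is on the surface; every point of the y-axis in the box is on the surface; it meets the z-axis at z = 0 (among the integer gridlines).
Solving for integer coefficients yields p as stated.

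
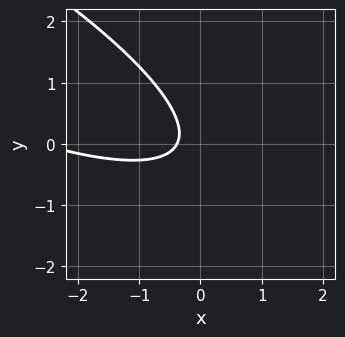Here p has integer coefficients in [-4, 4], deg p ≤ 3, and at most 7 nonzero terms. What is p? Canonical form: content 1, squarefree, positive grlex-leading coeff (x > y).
x^2 + 3*x*y + 3*y^2 + 3*x + 1

1. Degree: a generic line meets the curve in up to 2 points, so deg p = 2.
2. From the axis intercepts and sections: no y-intercept at any integer in the box.
3. Putting this together gives p.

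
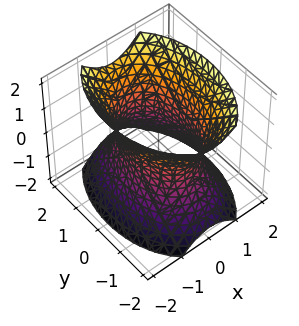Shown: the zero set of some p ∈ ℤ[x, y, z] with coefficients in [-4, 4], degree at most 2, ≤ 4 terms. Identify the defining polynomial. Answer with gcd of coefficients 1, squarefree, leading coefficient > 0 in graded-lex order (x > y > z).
(a) Degree: an hourglass — one-sheet hyperboloid; a quadric, so deg p = 2.
(b) Symmetries: it's symmetric under y → −y, forcing even powers of y; mirror symmetry x ↦ −x ⇒ only even powers of x; mirror symmetry z ↦ −z ⇒ only even powers of z.
(c) From the axis intercepts and sections: no z-intercept at any integer in the box; the x-axis gridline crossings are at x ∈ {-1, 1}.
(d) Matching integer coefficients to the picture gives p.

2*x^2 + y^2 - z^2 - 2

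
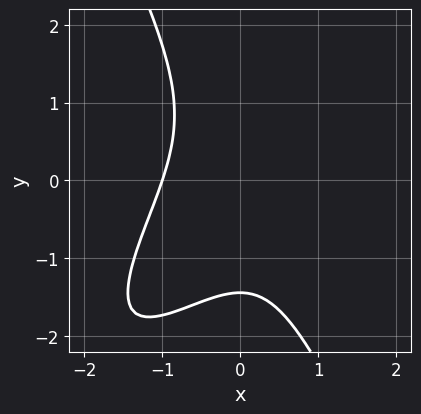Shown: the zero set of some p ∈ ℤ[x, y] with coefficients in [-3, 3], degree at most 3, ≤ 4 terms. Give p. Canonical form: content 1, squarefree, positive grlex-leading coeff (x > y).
First, the degree is 3 — the shape is more complex than any degree-2 curve.
Next, from the visible intercepts: it meets the x-axis at x = -1 (among the integer gridlines).
Finally, fitting integer coefficients to these (and the overall shape) gives p.

3*x^3 - 3*x^2*y + y^3 + 3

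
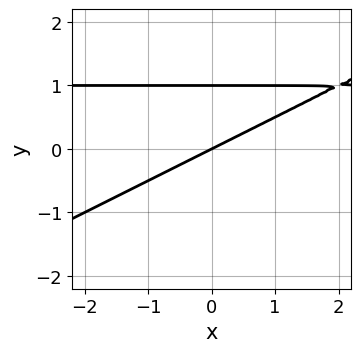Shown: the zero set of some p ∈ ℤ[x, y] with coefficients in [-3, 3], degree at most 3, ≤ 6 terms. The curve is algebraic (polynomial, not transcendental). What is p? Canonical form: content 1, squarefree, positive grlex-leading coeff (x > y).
x*y - 2*y^2 - x + 2*y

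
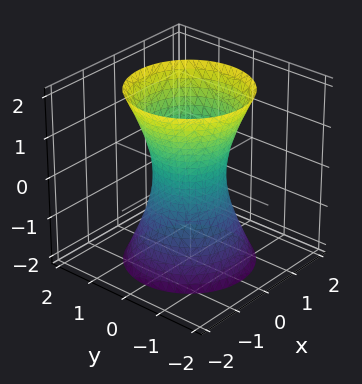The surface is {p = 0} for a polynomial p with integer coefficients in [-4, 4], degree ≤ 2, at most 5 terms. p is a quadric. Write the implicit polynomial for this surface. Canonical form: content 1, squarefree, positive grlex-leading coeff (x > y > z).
3*x^2 + 3*y^2 - z^2 - 2

(a) The degree is 2 — an hourglass — one-sheet hyperboloid; a quadric.
(b) Symmetries: it's symmetric under z → −z, forcing even powers of z; the surface is invariant under rotation about z: p = q(x² + y², z).
(c) Checking where it meets the axes: no z-intercept at any integer in the box; a circular section at z = -1 has radius exactly 1.
(d) Solving for integer coefficients yields p as stated.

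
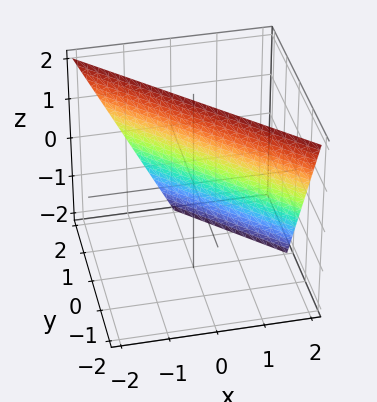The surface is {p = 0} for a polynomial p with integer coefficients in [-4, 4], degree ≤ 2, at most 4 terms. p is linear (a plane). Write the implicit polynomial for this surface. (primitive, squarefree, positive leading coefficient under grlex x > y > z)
1. Degree: the surface is flat (a plane), so deg p = 1.
2. From the axis intercepts and sections: it crosses the z-axis at the gridline z = 2; it meets the x-axis at x = 1 (among the integer gridlines); it meets the y-axis at y = 1 (among the integer gridlines).
3. Putting this together gives p.

2*x + 2*y + z - 2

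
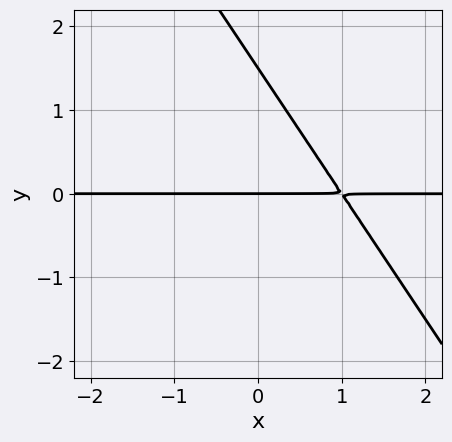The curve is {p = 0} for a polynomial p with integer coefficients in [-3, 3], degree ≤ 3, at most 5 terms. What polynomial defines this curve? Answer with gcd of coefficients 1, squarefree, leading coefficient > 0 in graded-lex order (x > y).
3*x*y + 2*y^2 - 3*y

(a) Degree: the shape is more complex than any degree-1 curve, so deg p = 2.
(b) From the axis intercepts and sections: the visible x-axis segment lies entirely on the curve; it crosses the y-axis at the gridline y = 0.
(c) The integer polynomial consistent with all of this is the stated p.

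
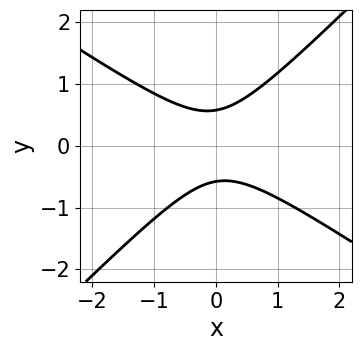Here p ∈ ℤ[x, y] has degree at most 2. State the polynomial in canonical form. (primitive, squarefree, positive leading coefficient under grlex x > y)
2*x^2 + x*y - 3*y^2 + 1

1. Degree: no degree-1 curve has this shape, so deg p = 2.
2. From the visible intercepts: the curve avoids every integer x-axis point in the box.
3. The integer polynomial consistent with all of this is the stated p.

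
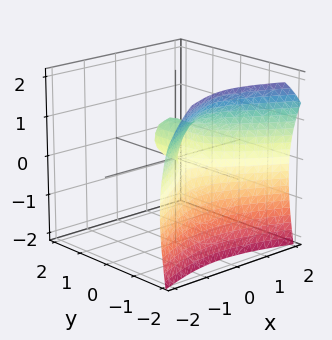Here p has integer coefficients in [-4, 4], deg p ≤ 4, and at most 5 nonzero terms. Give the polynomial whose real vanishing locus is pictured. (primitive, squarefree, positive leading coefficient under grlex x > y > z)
1. Degree: no degree-2 surface has this shape, so deg p = 3.
2. Reading off the gridlines: one x-axis crossing is at x = 0; it meets the y-axis at y = 0 (among the integer gridlines).
3. These observations pin down the coefficients.

2*y^3 + y^2*z + 3*x^2 + 2*z^2 - 2*z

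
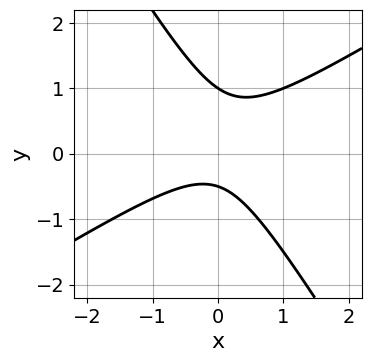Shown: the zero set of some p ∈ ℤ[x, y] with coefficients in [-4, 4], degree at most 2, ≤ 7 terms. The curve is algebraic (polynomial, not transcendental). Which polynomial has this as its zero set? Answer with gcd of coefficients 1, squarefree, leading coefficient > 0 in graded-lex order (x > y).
2*x^2 - 2*x*y - 2*y^2 + y + 1

deg p = 2.
From the visible intercepts: it crosses the y-axis at the gridline y = 1; the curve avoids every integer x-axis point in the box.
Solving for integer coefficients yields p as stated.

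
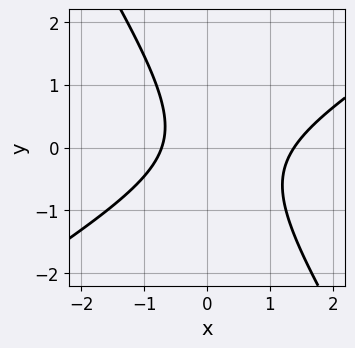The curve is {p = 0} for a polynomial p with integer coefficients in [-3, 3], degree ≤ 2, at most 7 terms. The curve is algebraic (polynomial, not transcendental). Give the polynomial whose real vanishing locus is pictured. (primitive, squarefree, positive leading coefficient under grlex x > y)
3*x^2 - 3*x*y - 3*y^2 - 2*x - 3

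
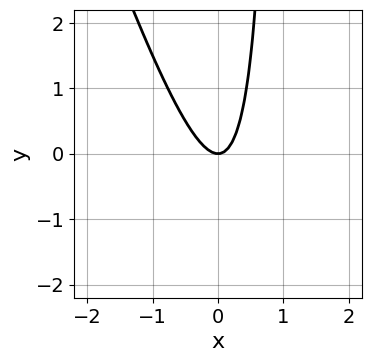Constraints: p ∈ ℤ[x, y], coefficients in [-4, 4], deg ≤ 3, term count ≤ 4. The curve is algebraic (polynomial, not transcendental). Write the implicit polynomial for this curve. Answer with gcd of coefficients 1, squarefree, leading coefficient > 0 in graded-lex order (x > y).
(a) Degree: the shape is more complex than any degree-1 curve, so deg p = 2.
(b) From the visible intercepts: it crosses the x-axis at the gridline x = 0; one y-axis crossing is at y = 0.
(c) Fitting integer coefficients to these (and the overall shape) gives p.

3*x^2 + x*y - y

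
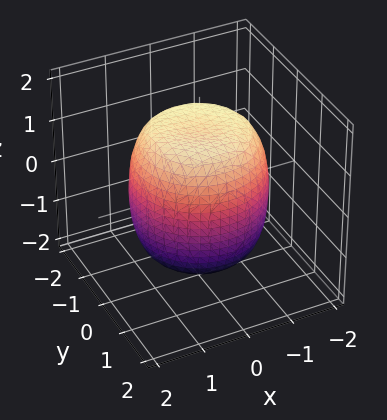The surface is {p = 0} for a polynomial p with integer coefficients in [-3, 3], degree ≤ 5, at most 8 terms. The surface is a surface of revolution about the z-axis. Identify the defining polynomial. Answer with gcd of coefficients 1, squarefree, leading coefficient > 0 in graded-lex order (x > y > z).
x^4 + 2*x^2*y^2 + y^4 - x^2 - y^2 + z^2 - 2

First, the degree is 4 — the shape is more complex than any degree-3 surface.
Then, symmetries: rotational symmetry about the z-axis ⇒ p depends on x, y only through x² + y².
Then, from the visible intercepts: a circular section at z = -1 has radius between 1 and 2.
Finally, solving for integer coefficients yields p as stated.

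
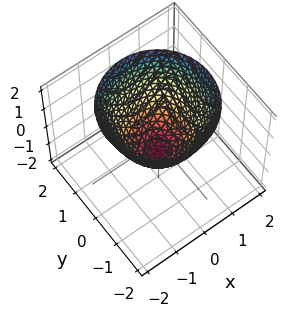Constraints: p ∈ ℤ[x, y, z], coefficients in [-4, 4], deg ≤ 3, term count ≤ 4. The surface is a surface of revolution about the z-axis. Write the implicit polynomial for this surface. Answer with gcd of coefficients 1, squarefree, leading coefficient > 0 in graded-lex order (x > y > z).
3*x^2 + 3*y^2 - 3*z - 2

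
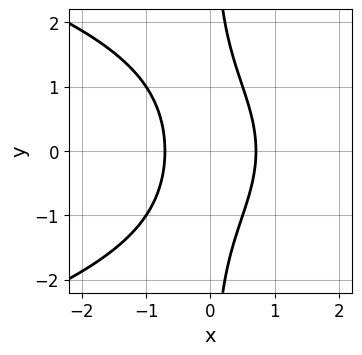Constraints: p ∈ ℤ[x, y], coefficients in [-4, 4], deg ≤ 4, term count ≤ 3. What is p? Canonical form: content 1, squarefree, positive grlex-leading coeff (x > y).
1. Degree: a generic line meets the curve in up to 3 points, so deg p = 3.
2. Symmetries: mirror symmetry y ↦ −y ⇒ only even powers of y.
3. Against the integer gridlines: the curve avoids every integer y-axis point in the box.
4. These observations pin down the coefficients.

x*y^2 + 2*x^2 - 1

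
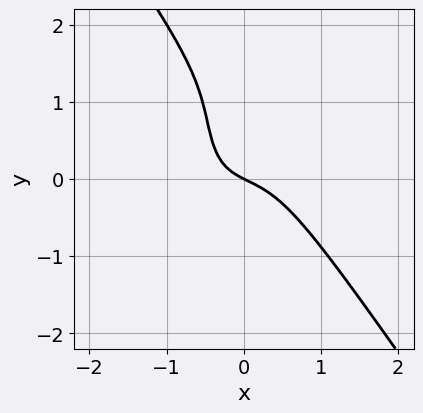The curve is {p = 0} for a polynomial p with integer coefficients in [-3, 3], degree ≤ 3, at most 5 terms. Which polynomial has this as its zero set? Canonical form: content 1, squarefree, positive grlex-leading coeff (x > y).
3*x^3 + y^3 - 2*y^2 + x + 2*y

The degree is 3 — a generic line meets the curve in up to 3 points.
Observable constraints: one y-axis crossing is at y = 0; one x-axis crossing is at x = 0.
Solving for integer coefficients yields p as stated.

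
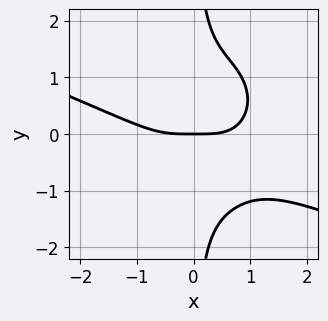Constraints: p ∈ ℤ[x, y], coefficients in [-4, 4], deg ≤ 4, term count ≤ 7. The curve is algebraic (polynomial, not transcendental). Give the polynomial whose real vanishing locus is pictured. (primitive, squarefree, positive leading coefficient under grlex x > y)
x^4 + 2*x^3*y + 2*x*y^3 - 2*x^2*y - 2*y

First, the degree is 4 — the shape is more complex than any degree-3 curve.
Then, reading off the gridlines: one y-axis crossing is at y = 0; it meets the x-axis at x = 0 (among the integer gridlines).
Finally, fitting integer coefficients to these (and the overall shape) gives p.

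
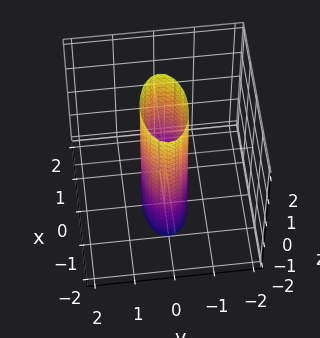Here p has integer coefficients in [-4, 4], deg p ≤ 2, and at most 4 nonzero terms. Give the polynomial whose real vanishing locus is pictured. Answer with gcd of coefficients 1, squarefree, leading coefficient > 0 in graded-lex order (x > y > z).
x^2 + 3*y^2 - 1

1. Degree: constant cross-section along one axis; a quadric, so deg p = 2.
2. Symmetries: it's symmetric under z → −z, forcing even powers of z; the x ↦ −x reflection is a symmetry, so x appears only in even powers; the y ↦ −y reflection is a symmetry, so y appears only in even powers.
3. From the visible intercepts: the surface avoids every integer z-axis point in the box; the x-axis gridline crossings are at x ∈ {-1, 1}.
4. Assembling these constraints gives the stated polynomial.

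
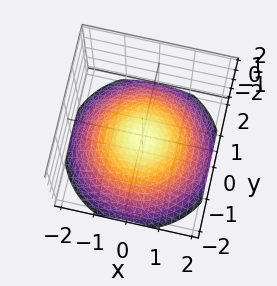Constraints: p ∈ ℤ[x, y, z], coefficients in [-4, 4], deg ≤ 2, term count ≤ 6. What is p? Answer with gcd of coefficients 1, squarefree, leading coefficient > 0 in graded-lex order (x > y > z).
x^2 + y^2 + 3*z + 1

(a) Degree: the shape is more complex than any degree-1 surface, so deg p = 2.
(b) Symmetry: every cross-section ⟂ z is a circle, so x, y appear only via x² + y².
(c) From the visible intercepts: it misses every integer gridline on the x-axis; a circular section at z = -1 has radius between 1 and 2; no y-intercept at any integer in the box.
(d) Solving for integer coefficients yields p as stated.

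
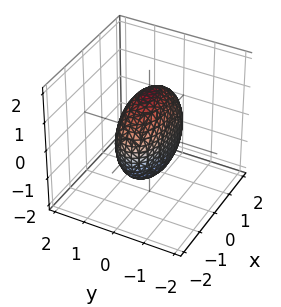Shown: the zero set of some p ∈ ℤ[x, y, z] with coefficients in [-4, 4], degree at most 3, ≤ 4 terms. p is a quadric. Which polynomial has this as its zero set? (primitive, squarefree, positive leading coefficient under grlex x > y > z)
x^2 + 3*y^2 + z^2 - 2

1. deg p = 2. Bounded and convex; a quadric.
2. Symmetries: mirror symmetry z ↦ −z ⇒ only even powers of z; it's symmetric under y → −y, forcing even powers of y; it's symmetric under x → −x, forcing even powers of x.
3. Assembling these constraints gives the stated polynomial.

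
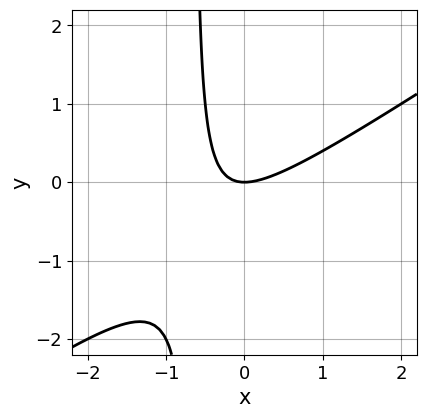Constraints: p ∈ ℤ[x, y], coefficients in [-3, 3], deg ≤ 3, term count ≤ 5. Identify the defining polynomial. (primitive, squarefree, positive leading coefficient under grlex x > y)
2*x^2 - 3*x*y - 2*y

(a) deg p = 2.
(b) Against the integer gridlines: it meets the x-axis at x = 0 (among the integer gridlines); it crosses the y-axis at the gridline y = 0.
(c) Together with the visible shape, these determine p as stated.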